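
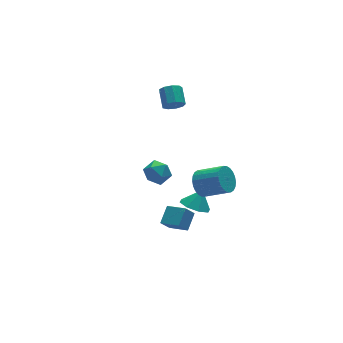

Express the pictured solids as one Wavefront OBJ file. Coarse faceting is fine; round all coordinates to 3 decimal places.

v -1.764 -1.4 -2.643
v -1.217 -2.483 -2.177
v -0.987 -0.754 -2.052
v -0.441 -1.838 -1.586
v -1.219 -1.422 -3.334
v -0.673 -2.506 -2.868
v -0.443 -0.777 -2.743
v 0.104 -1.86 -2.277
v 0.199 -2.384 0.826
v 0.618 -2.559 0.107
v 1.599 -3.612 0.935
v 1.181 -3.436 1.654
v 0.794 -2.303 0.224
v 1.775 -3.356 1.051
v 0.879 -2.06 0.432
v 1.861 -3.112 1.26
v 0.861 -1.866 0.7
v 1.843 -2.918 1.528
v 0.742 -1.75 0.988
v 1.724 -2.803 1.815
v 0.541 -1.731 1.25
v 1.522 -2.784 2.078
v 0.288 -1.812 1.449
v 1.269 -2.864 2.276
v 0.021 -1.979 1.552
v 1.002 -3.032 2.38
v -0.219 -2.208 1.545
v 0.762 -3.261 2.373
v -0.395 -2.464 1.429
v 0.586 -3.517 2.256
v -0.481 -2.708 1.22
v 0.501 -3.76 2.048
v -0.463 -2.902 0.952
v 0.519 -3.954 1.78
v -0.344 -3.017 0.665
v 0.638 -4.07 1.492
v -0.142 -3.036 0.402
v 0.839 -4.089 1.23
v 0.111 -2.956 0.204
v 1.092 -4.008 1.031
v 0.378 -2.788 0.1
v 1.359 -3.841 0.928
v 1.045 2.173 3.57
v 1.317 2.402 3.014
v 1.647 3.375 3.573
v 1.375 3.147 4.13
v 0.886 2.532 3.04
v 1.215 3.506 3.6
v 0.529 2.495 3.314
v 0.859 3.469 3.874
v 0.414 2.308 3.708
v 0.743 3.281 4.268
v 0.594 2.057 4.038
v 0.923 3.03 4.597
v 0.986 1.861 4.148
v 1.315 2.834 4.708
v 1.405 1.811 3.989
v 1.734 2.784 4.548
v 1.656 1.931 3.633
v 1.985 2.904 4.193
v 1.621 2.164 3.248
v 1.951 3.137 3.808
v 1.14 -0.071 -3.696
v 1.9 -0.435 -4.089
v 1.76 0.151 -2.704
v 1.84 0.264 -4.208
v 1.37 0.767 -4.027
v 0.766 0.779 -3.652
v 0.38 0.293 -3.302
v 0.44 -0.406 -3.183
v 0.91 -0.909 -3.364
v 1.515 -0.921 -3.74
v 0.044 3.455 -3.8
v 0.414 3.963 -4.45
v 1.286 3.537 -3.03
v 1.656 4.045 -3.68
v 0.988 4.379 -3.17
v 0.22 4.328 -3.646
v 1.48 3.172 -3.834
v 0.712 3.121 -4.31
v 1.301 3.788 -4.471
v 0.997 4.534 -4.06
v 0.703 2.966 -3.42
v 0.399 3.712 -3.009
f 2 4 1
f 5 2 1
f 1 4 3
f 3 5 1
f 2 8 4
f 6 2 5
f 6 8 2
f 4 8 3
f 7 5 3
f 3 8 7
f 7 6 5
f 8 6 7
f 10 9 13
f 10 13 11
f 11 13 14
f 11 14 12
f 13 9 15
f 13 15 14
f 14 15 16
f 14 16 12
f 15 9 17
f 15 17 16
f 16 17 18
f 16 18 12
f 17 9 19
f 17 19 18
f 18 19 20
f 18 20 12
f 19 9 21
f 19 21 20
f 20 21 22
f 20 22 12
f 21 9 23
f 21 23 22
f 22 23 24
f 22 24 12
f 23 9 25
f 23 25 24
f 24 25 26
f 24 26 12
f 25 9 27
f 25 27 26
f 26 27 28
f 26 28 12
f 27 9 29
f 27 29 28
f 28 29 30
f 28 30 12
f 29 9 31
f 29 31 30
f 30 31 32
f 30 32 12
f 31 9 33
f 31 33 32
f 32 33 34
f 32 34 12
f 33 9 35
f 33 35 34
f 34 35 36
f 34 36 12
f 35 9 37
f 35 37 36
f 36 37 38
f 36 38 12
f 37 9 39
f 37 39 38
f 38 39 40
f 38 40 12
f 39 9 41
f 39 41 40
f 40 41 42
f 40 42 12
f 41 9 10
f 41 10 42
f 42 10 11
f 42 11 12
f 44 43 47
f 44 47 45
f 45 47 48
f 45 48 46
f 47 43 49
f 47 49 48
f 48 49 50
f 48 50 46
f 49 43 51
f 49 51 50
f 50 51 52
f 50 52 46
f 51 43 53
f 51 53 52
f 52 53 54
f 52 54 46
f 53 43 55
f 53 55 54
f 54 55 56
f 54 56 46
f 55 43 57
f 55 57 56
f 56 57 58
f 56 58 46
f 57 43 59
f 57 59 58
f 58 59 60
f 58 60 46
f 59 43 61
f 59 61 60
f 60 61 62
f 60 62 46
f 61 43 44
f 61 44 62
f 62 44 45
f 62 45 46
f 64 63 66
f 64 66 65
f 66 63 67
f 66 67 65
f 67 63 68
f 67 68 65
f 68 63 69
f 68 69 65
f 69 63 70
f 69 70 65
f 70 63 71
f 70 71 65
f 71 63 72
f 71 72 65
f 72 63 64
f 72 64 65
f 73 84 78
f 73 78 74
f 73 74 80
f 73 80 83
f 73 83 84
f 74 78 82
f 78 84 77
f 84 83 75
f 83 80 79
f 80 74 81
f 76 82 77
f 76 77 75
f 76 75 79
f 76 79 81
f 76 81 82
f 77 82 78
f 75 77 84
f 79 75 83
f 81 79 80
f 82 81 74



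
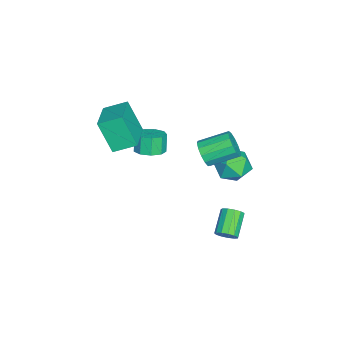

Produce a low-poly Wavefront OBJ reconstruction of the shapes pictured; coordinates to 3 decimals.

v 0.16 -0.707 1.383
v 0.585 -0.01 1.578
v 0.185 -0.056 2.613
v -0.24 -0.753 2.417
v 0.063 0.127 1.382
v -0.337 0.081 2.417
v -0.414 -0.126 1.187
v -0.814 -0.172 2.221
v -0.623 -0.651 1.083
v -1.023 -0.697 2.117
v -0.465 -1.203 1.119
v -0.865 -1.249 2.154
v -0.015 -1.522 1.279
v -0.415 -1.568 2.313
v 0.517 -1.46 1.487
v 0.117 -1.506 2.522
v 0.882 -1.046 1.647
v 0.482 -1.092 2.681
v 0.909 -0.473 1.683
v 0.509 -0.519 2.717
v 0.444 -2.27 2.537
v 0.094 -3.116 4.304
v 0.188 -1.055 3.068
v -0.162 -1.901 4.835
v 2.502 -2.059 3.045
v 2.152 -2.905 4.812
v 2.246 -0.844 3.576
v 1.896 -1.69 5.343
v 2.327 2.49 3.598
v 2.691 2.3 4.285
v 2.237 3.761 4.929
v 1.873 3.95 4.242
v 3 2.508 4.03
v 2.545 3.969 4.675
v 3.095 2.71 3.639
v 2.641 4.171 4.283
v 2.946 2.843 3.234
v 2.492 4.303 3.879
v 2.601 2.863 2.945
v 2.147 4.323 3.59
v 2.169 2.764 2.863
v 1.714 4.225 3.508
v 1.787 2.579 3.015
v 1.332 4.039 3.659
v 1.577 2.365 3.351
v 1.122 3.826 3.995
v 1.605 2.191 3.766
v 1.15 3.651 4.41
v 1.862 2.111 4.127
v 1.407 3.572 4.772
v 2.267 2.152 4.321
v 1.813 3.613 4.965
v 2.513 3.746 -2.605
v 2.859 3.895 -2.112
v 1.613 3.984 -1.263
v 1.267 3.834 -1.755
v 2.774 4.196 -2.268
v 1.529 4.285 -1.419
v 2.606 4.354 -2.531
v 1.361 4.443 -1.682
v 2.409 4.319 -2.817
v 1.163 4.407 -1.968
v 2.244 4.102 -3.035
v 0.999 4.19 -2.186
v 2.165 3.771 -3.117
v 0.92 3.86 -2.268
v 2.196 3.433 -3.036
v 0.951 3.522 -2.187
v 2.328 3.194 -2.818
v 1.082 3.282 -1.969
v 2.518 3.13 -2.532
v 1.273 3.219 -1.683
v 2.707 3.262 -2.269
v 1.461 3.35 -1.42
v 2.834 3.547 -2.113
v 1.588 3.635 -1.264
v 1.365 4.805 1.994
v 2.358 4.414 2.177
v 0.682 3.226 2.323
v 1.675 2.835 2.506
v 1.235 3.541 3.2
v 1.657 4.517 2.996
v 1.383 3.123 1.504
v 1.805 4.099 1.3
v 2.369 3.375 1.874
v 2.278 3.633 2.922
v 0.762 4.007 1.578
v 0.671 4.265 2.626
f 2 1 5
f 2 5 3
f 3 5 6
f 3 6 4
f 5 1 7
f 5 7 6
f 6 7 8
f 6 8 4
f 7 1 9
f 7 9 8
f 8 9 10
f 8 10 4
f 9 1 11
f 9 11 10
f 10 11 12
f 10 12 4
f 11 1 13
f 11 13 12
f 12 13 14
f 12 14 4
f 13 1 15
f 13 15 14
f 14 15 16
f 14 16 4
f 15 1 17
f 15 17 16
f 16 17 18
f 16 18 4
f 17 1 19
f 17 19 18
f 18 19 20
f 18 20 4
f 19 1 2
f 19 2 20
f 20 2 3
f 20 3 4
f 22 24 21
f 25 22 21
f 21 24 23
f 23 25 21
f 22 28 24
f 26 22 25
f 26 28 22
f 24 28 23
f 27 25 23
f 23 28 27
f 27 26 25
f 28 26 27
f 30 29 33
f 30 33 31
f 31 33 34
f 31 34 32
f 33 29 35
f 33 35 34
f 34 35 36
f 34 36 32
f 35 29 37
f 35 37 36
f 36 37 38
f 36 38 32
f 37 29 39
f 37 39 38
f 38 39 40
f 38 40 32
f 39 29 41
f 39 41 40
f 40 41 42
f 40 42 32
f 41 29 43
f 41 43 42
f 42 43 44
f 42 44 32
f 43 29 45
f 43 45 44
f 44 45 46
f 44 46 32
f 45 29 47
f 45 47 46
f 46 47 48
f 46 48 32
f 47 29 49
f 47 49 48
f 48 49 50
f 48 50 32
f 49 29 51
f 49 51 50
f 50 51 52
f 50 52 32
f 51 29 30
f 51 30 52
f 52 30 31
f 52 31 32
f 54 53 57
f 54 57 55
f 55 57 58
f 55 58 56
f 57 53 59
f 57 59 58
f 58 59 60
f 58 60 56
f 59 53 61
f 59 61 60
f 60 61 62
f 60 62 56
f 61 53 63
f 61 63 62
f 62 63 64
f 62 64 56
f 63 53 65
f 63 65 64
f 64 65 66
f 64 66 56
f 65 53 67
f 65 67 66
f 66 67 68
f 66 68 56
f 67 53 69
f 67 69 68
f 68 69 70
f 68 70 56
f 69 53 71
f 69 71 70
f 70 71 72
f 70 72 56
f 71 53 73
f 71 73 72
f 72 73 74
f 72 74 56
f 73 53 75
f 73 75 74
f 74 75 76
f 74 76 56
f 75 53 54
f 75 54 76
f 76 54 55
f 76 55 56
f 77 88 82
f 77 82 78
f 77 78 84
f 77 84 87
f 77 87 88
f 78 82 86
f 82 88 81
f 88 87 79
f 87 84 83
f 84 78 85
f 80 86 81
f 80 81 79
f 80 79 83
f 80 83 85
f 80 85 86
f 81 86 82
f 79 81 88
f 83 79 87
f 85 83 84
f 86 85 78



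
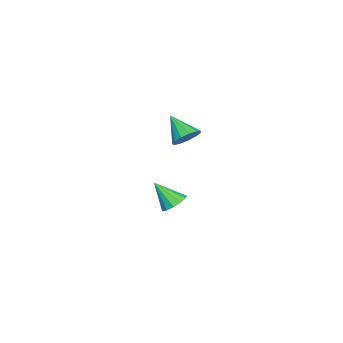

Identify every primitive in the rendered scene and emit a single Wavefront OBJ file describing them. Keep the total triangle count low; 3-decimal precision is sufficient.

v 2.918 0.45 3.005
v 3.408 0.394 3.271
v 2.442 -0.27 3.735
v 3.258 0.635 3.409
v 3 0.816 3.42
v 2.717 0.881 3.299
v 2.497 0.809 3.084
v 2.411 0.623 2.845
v 2.486 0.382 2.656
v 2.698 0.162 2.578
v 2.981 0.033 2.636
v 3.243 0.037 2.811
v 3.403 0.171 3.047
v 0.596 -0.659 -1.717
v 0.935 -0.327 -1.42
v 0.544 -1.421 -0.803
v 0.64 -0.232 -1.358
v 0.332 -0.273 -1.41
v 0.107 -0.437 -1.559
v 0.038 -0.671 -1.759
v 0.146 -0.902 -1.945
v 0.397 -1.056 -2.058
v 0.711 -1.084 -2.064
v 0.989 -0.977 -1.959
v 1.142 -0.769 -1.777
v 1.122 -0.527 -1.576
f 2 1 4
f 2 4 3
f 4 1 5
f 4 5 3
f 5 1 6
f 5 6 3
f 6 1 7
f 6 7 3
f 7 1 8
f 7 8 3
f 8 1 9
f 8 9 3
f 9 1 10
f 9 10 3
f 10 1 11
f 10 11 3
f 11 1 12
f 11 12 3
f 12 1 13
f 12 13 3
f 13 1 2
f 13 2 3
f 15 14 17
f 15 17 16
f 17 14 18
f 17 18 16
f 18 14 19
f 18 19 16
f 19 14 20
f 19 20 16
f 20 14 21
f 20 21 16
f 21 14 22
f 21 22 16
f 22 14 23
f 22 23 16
f 23 14 24
f 23 24 16
f 24 14 25
f 24 25 16
f 25 14 26
f 25 26 16
f 26 14 15
f 26 15 16



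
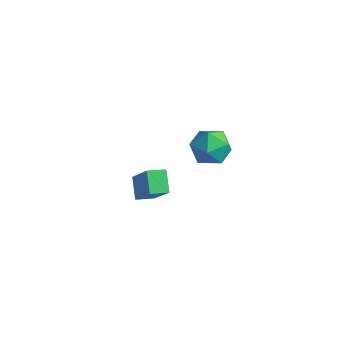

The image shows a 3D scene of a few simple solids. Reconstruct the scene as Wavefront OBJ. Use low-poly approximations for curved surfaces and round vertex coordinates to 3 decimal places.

v -1.17 -3.733 -3.376
v -1.91 -3.145 -2.653
v -0.728 -2.977 -3.538
v -1.468 -2.389 -2.815
v 0.108 -4.131 -1.745
v -0.632 -3.543 -1.022
v 0.55 -3.375 -1.907
v -0.19 -2.787 -1.184
v 1.888 -2.945 3.046
v 2.697 -2.369 3.158
v 2.763 -4.011 2.202
v 3.572 -3.435 2.314
v 3.184 -3.909 3.103
v 2.643 -3.251 3.624
v 2.817 -3.129 1.736
v 2.276 -2.471 2.257
v 3.271 -2.483 2.348
v 3.498 -2.965 3.193
v 1.962 -3.415 2.167
v 2.189 -3.897 3.012
f 2 4 1
f 5 2 1
f 1 4 3
f 3 5 1
f 2 8 4
f 6 2 5
f 6 8 2
f 4 8 3
f 7 5 3
f 3 8 7
f 7 6 5
f 8 6 7
f 9 20 14
f 9 14 10
f 9 10 16
f 9 16 19
f 9 19 20
f 10 14 18
f 14 20 13
f 20 19 11
f 19 16 15
f 16 10 17
f 12 18 13
f 12 13 11
f 12 11 15
f 12 15 17
f 12 17 18
f 13 18 14
f 11 13 20
f 15 11 19
f 17 15 16
f 18 17 10



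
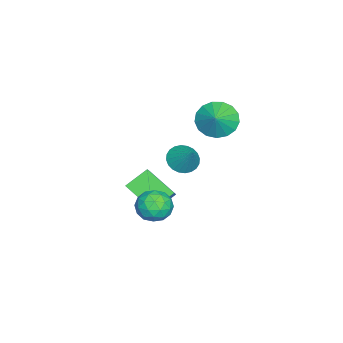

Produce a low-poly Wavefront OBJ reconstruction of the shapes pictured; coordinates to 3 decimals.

v 0.653 -1.354 0.759
v 1.196 -1.101 0.214
v 1.387 -0.686 1.801
v 0.988 -0.864 0.208
v 0.728 -0.701 0.286
v 0.458 -0.637 0.436
v 0.216 -0.683 0.636
v 0.042 -0.831 0.853
v -0.04 -1.059 1.057
v -0.016 -1.331 1.215
v 0.11 -1.607 1.304
v 0.318 -1.845 1.309
v 0.577 -2.008 1.231
v 0.848 -2.071 1.081
v 1.089 -2.026 0.882
v 1.264 -1.878 0.664
v 1.345 -1.65 0.46
v 1.322 -1.377 0.302
v -1.992 -4.859 -3.754
v -2.822 -4.014 -2.97
v -1.435 -3.368 -4.773
v -2.264 -2.522 -3.989
v -0.896 -4.638 -2.831
v -1.725 -3.792 -2.047
v -0.338 -3.146 -3.85
v -1.168 -2.301 -3.066
v -1.519 -0.335 2.241
v -1.064 0.282 1.524
v -0.661 -0.205 2.899
v -1.329 0.602 1.807
v -1.638 0.707 2.189
v -1.92 0.573 2.583
v -2.11 0.231 2.899
v -2.165 -0.24 3.064
v -2.072 -0.734 3.04
v -1.852 -1.136 2.833
v -1.556 -1.354 2.49
v -1.252 -1.339 2.091
v -1.009 -1.094 1.725
v -0.883 -0.675 1.478
v -0.903 -0.179 1.405
v 0.658 -2.219 -2.43
v 1.222 -2.595 -3.12
v -0.542 -3.085 -2.94
v 0.022 -3.461 -3.63
v 0.178 -3.684 -2.701
v 0.92 -3.149 -2.386
v -0.24 -2.531 -3.674
v 0.502 -1.996 -3.359
v 0.668 -2.788 -3.888
v 0.926 -3.501 -3.287
v -0.246 -2.179 -2.773
v 0.012 -2.892 -2.172
v 1.045 -2.331 -2.73
v -0.365 -3.349 -3.33
v -0.274 -3.48 -2.784
v 0.058 -3.701 -3.189
v 0.868 -2.656 -2.299
v 1.2 -2.878 -2.704
v 0.586 -3.518 -2.458
v -0.52 -2.802 -3.356
v -0.188 -3.024 -3.761
v 0.622 -1.979 -2.871
v 0.954 -2.2 -3.276
v 0.094 -2.162 -3.602
v 1.051 -2.666 -3.587
v 0.346 -3.175 -3.887
v 0.192 -2.628 -3.913
v 0.628 -2.314 -3.728
v 1.203 -3.085 -3.234
v 0.498 -3.594 -3.534
v 0.59 -3.724 -2.988
v 1.026 -3.41 -2.803
v 0.877 -3.198 -3.685
v 0.182 -2.086 -2.526
v -0.523 -2.595 -2.826
v -0.346 -2.27 -3.257
v 0.09 -1.956 -3.072
v 0.334 -2.505 -2.173
v -0.371 -3.014 -2.473
v 0.052 -3.366 -2.332
v 0.488 -3.052 -2.147
v -0.197 -2.482 -2.375
f 2 1 4
f 2 4 3
f 4 1 5
f 4 5 3
f 5 1 6
f 5 6 3
f 6 1 7
f 6 7 3
f 7 1 8
f 7 8 3
f 8 1 9
f 8 9 3
f 9 1 10
f 9 10 3
f 10 1 11
f 10 11 3
f 11 1 12
f 11 12 3
f 12 1 13
f 12 13 3
f 13 1 14
f 13 14 3
f 14 1 15
f 14 15 3
f 15 1 16
f 15 16 3
f 16 1 17
f 16 17 3
f 17 1 18
f 17 18 3
f 18 1 2
f 18 2 3
f 20 22 19
f 23 20 19
f 19 22 21
f 21 23 19
f 20 26 22
f 24 20 23
f 24 26 20
f 22 26 21
f 25 23 21
f 21 26 25
f 25 24 23
f 26 24 25
f 28 27 30
f 28 30 29
f 30 27 31
f 30 31 29
f 31 27 32
f 31 32 29
f 32 27 33
f 32 33 29
f 33 27 34
f 33 34 29
f 34 27 35
f 34 35 29
f 35 27 36
f 35 36 29
f 36 27 37
f 36 37 29
f 37 27 38
f 37 38 29
f 38 27 39
f 38 39 29
f 39 27 40
f 39 40 29
f 40 27 41
f 40 41 29
f 41 27 28
f 41 28 29
f 42 79 58
f 79 53 82
f 58 82 47
f 79 82 58
f 42 58 54
f 58 47 59
f 54 59 43
f 58 59 54
f 42 54 63
f 54 43 64
f 63 64 49
f 54 64 63
f 42 63 75
f 63 49 78
f 75 78 52
f 63 78 75
f 42 75 79
f 75 52 83
f 79 83 53
f 75 83 79
f 43 59 70
f 59 47 73
f 70 73 51
f 59 73 70
f 47 82 60
f 82 53 81
f 60 81 46
f 82 81 60
f 53 83 80
f 83 52 76
f 80 76 44
f 83 76 80
f 52 78 77
f 78 49 65
f 77 65 48
f 78 65 77
f 49 64 69
f 64 43 66
f 69 66 50
f 64 66 69
f 45 71 57
f 71 51 72
f 57 72 46
f 71 72 57
f 45 57 55
f 57 46 56
f 55 56 44
f 57 56 55
f 45 55 62
f 55 44 61
f 62 61 48
f 55 61 62
f 45 62 67
f 62 48 68
f 67 68 50
f 62 68 67
f 45 67 71
f 67 50 74
f 71 74 51
f 67 74 71
f 46 72 60
f 72 51 73
f 60 73 47
f 72 73 60
f 44 56 80
f 56 46 81
f 80 81 53
f 56 81 80
f 48 61 77
f 61 44 76
f 77 76 52
f 61 76 77
f 50 68 69
f 68 48 65
f 69 65 49
f 68 65 69
f 51 74 70
f 74 50 66
f 70 66 43
f 74 66 70



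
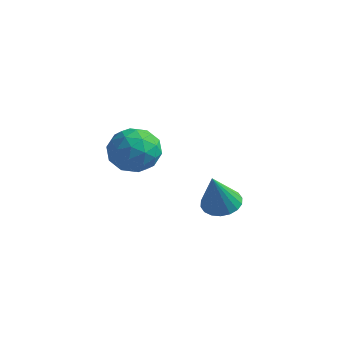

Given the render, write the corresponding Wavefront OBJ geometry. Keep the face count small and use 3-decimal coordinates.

v -1.807 0.157 3.216
v -1.227 0.796 2.597
v -0.373 -0.616 3.763
v 0.207 0.023 3.144
v -0.297 0.419 3.992
v -1.183 0.896 3.653
v -0.417 -0.716 2.707
v -1.303 -0.239 2.368
v -0.368 0.256 2.282
v -0.293 0.957 3.076
v -1.307 -0.777 3.284
v -1.232 -0.076 4.078
v -1.643 0.544 2.858
v 0.043 -0.364 3.502
v -0.253 -0.132 4
v 0.088 0.244 3.636
v -1.617 0.603 3.479
v -1.276 0.979 3.115
v -0.729 0.757 3.935
v -0.324 -0.799 3.245
v 0.017 -0.423 2.881
v -1.688 -0.064 2.724
v -1.347 0.312 2.36
v -0.871 -0.577 2.425
v -0.797 0.602 2.31
v 0.046 0.148 2.632
v -0.321 -0.286 2.374
v -0.842 -0.006 2.175
v -0.753 1.015 2.776
v 0.09 0.56 3.098
v -0.206 0.793 3.596
v -0.727 1.074 3.397
v -0.248 0.697 2.592
v -1.69 -0.38 3.262
v -0.847 -0.835 3.584
v -0.873 -0.894 2.963
v -1.394 -0.613 2.764
v -1.646 0.032 3.728
v -0.803 -0.422 4.05
v -0.758 0.186 4.185
v -1.279 0.466 3.986
v -1.352 -0.517 3.768
v 3.342 -0.338 2.098
v 4.045 -0.112 2.151
v 3.458 -1.062 3.642
v 3.877 0.14 2.282
v 3.603 0.297 2.376
v 3.278 0.328 2.415
v 2.965 0.227 2.391
v 2.727 0.015 2.309
v 2.611 -0.267 2.186
v 2.639 -0.564 2.044
v 2.807 -0.815 1.914
v 3.081 -0.972 1.82
v 3.407 -1.003 1.781
v 3.719 -0.903 1.804
v 3.957 -0.69 1.886
v 4.073 -0.408 2.01
f 1 38 17
f 38 12 41
f 17 41 6
f 38 41 17
f 1 17 13
f 17 6 18
f 13 18 2
f 17 18 13
f 1 13 22
f 13 2 23
f 22 23 8
f 13 23 22
f 1 22 34
f 22 8 37
f 34 37 11
f 22 37 34
f 1 34 38
f 34 11 42
f 38 42 12
f 34 42 38
f 2 18 29
f 18 6 32
f 29 32 10
f 18 32 29
f 6 41 19
f 41 12 40
f 19 40 5
f 41 40 19
f 12 42 39
f 42 11 35
f 39 35 3
f 42 35 39
f 11 37 36
f 37 8 24
f 36 24 7
f 37 24 36
f 8 23 28
f 23 2 25
f 28 25 9
f 23 25 28
f 4 30 16
f 30 10 31
f 16 31 5
f 30 31 16
f 4 16 14
f 16 5 15
f 14 15 3
f 16 15 14
f 4 14 21
f 14 3 20
f 21 20 7
f 14 20 21
f 4 21 26
f 21 7 27
f 26 27 9
f 21 27 26
f 4 26 30
f 26 9 33
f 30 33 10
f 26 33 30
f 5 31 19
f 31 10 32
f 19 32 6
f 31 32 19
f 3 15 39
f 15 5 40
f 39 40 12
f 15 40 39
f 7 20 36
f 20 3 35
f 36 35 11
f 20 35 36
f 9 27 28
f 27 7 24
f 28 24 8
f 27 24 28
f 10 33 29
f 33 9 25
f 29 25 2
f 33 25 29
f 44 43 46
f 44 46 45
f 46 43 47
f 46 47 45
f 47 43 48
f 47 48 45
f 48 43 49
f 48 49 45
f 49 43 50
f 49 50 45
f 50 43 51
f 50 51 45
f 51 43 52
f 51 52 45
f 52 43 53
f 52 53 45
f 53 43 54
f 53 54 45
f 54 43 55
f 54 55 45
f 55 43 56
f 55 56 45
f 56 43 57
f 56 57 45
f 57 43 58
f 57 58 45
f 58 43 44
f 58 44 45



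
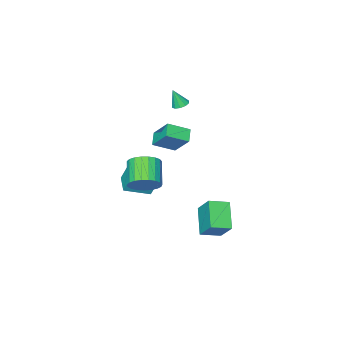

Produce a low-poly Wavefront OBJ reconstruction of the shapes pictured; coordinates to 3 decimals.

v -0.646 2.802 -3.562
v -0.503 3.98 -2.222
v 0.312 4.145 -4.846
v 0.455 5.323 -3.506
v 0.585 2.257 -3.214
v 0.728 3.435 -1.874
v 1.543 3.6 -4.498
v 1.686 4.778 -3.158
v -2.459 -3.188 2.582
v -1.921 -3.386 2.373
v -2.081 -3.512 3.858
v -1.886 -3.02 2.455
v -2.071 -2.718 2.586
v -2.403 -2.596 2.715
v -2.757 -2.7 2.794
v -2.997 -2.991 2.791
v -3.031 -3.357 2.708
v -2.847 -3.659 2.577
v -2.515 -3.781 2.448
v -2.161 -3.677 2.37
v 3.283 0.404 -0.946
v 3.815 0.786 -0.086
v 2.868 -0.443 1.045
v 2.337 -0.824 0.186
v 3.454 1.053 -0.099
v 2.507 -0.176 1.033
v 3.064 1.207 -0.257
v 2.117 -0.022 0.874
v 2.711 1.223 -0.535
v 1.764 -0.006 0.596
v 2.458 1.098 -0.884
v 1.511 -0.131 0.247
v 2.347 0.852 -1.243
v 1.4 -0.377 -0.112
v 2.398 0.529 -1.551
v 1.451 -0.7 -0.42
v 2.602 0.185 -1.754
v 1.655 -1.044 -0.623
v 2.924 -0.122 -1.818
v 1.977 -1.351 -0.687
v 3.309 -0.337 -1.73
v 2.362 -1.566 -0.599
v 3.688 -0.424 -1.507
v 2.742 -1.653 -0.376
v 3.998 -0.368 -1.187
v 3.051 -1.597 -0.056
v 4.184 -0.179 -0.825
v 3.238 -1.408 0.306
v 4.215 0.112 -0.484
v 3.268 -1.117 0.647
v 4.084 0.453 -0.223
v 3.137 -0.776 0.909
v -0.06 -0.633 1.481
v -0.127 0.647 2.856
v 0.56 -0.007 0.928
v 0.493 1.273 2.303
v 1.207 -1.293 2.157
v 1.14 -0.013 3.532
v 1.827 -0.667 1.604
v 1.76 0.613 2.979
v 0.961 -5.061 -3.89
v 0.66 -4.486 -2.286
v -0.617 -4.247 -4.478
v -0.918 -3.672 -2.874
v 1.698 -3.848 -4.186
v 1.397 -3.273 -2.582
v 0.12 -3.034 -4.774
v -0.181 -2.459 -3.17
f 2 4 1
f 5 2 1
f 1 4 3
f 3 5 1
f 2 8 4
f 6 2 5
f 6 8 2
f 4 8 3
f 7 5 3
f 3 8 7
f 7 6 5
f 8 6 7
f 10 9 12
f 10 12 11
f 12 9 13
f 12 13 11
f 13 9 14
f 13 14 11
f 14 9 15
f 14 15 11
f 15 9 16
f 15 16 11
f 16 9 17
f 16 17 11
f 17 9 18
f 17 18 11
f 18 9 19
f 18 19 11
f 19 9 20
f 19 20 11
f 20 9 10
f 20 10 11
f 22 21 25
f 22 25 23
f 23 25 26
f 23 26 24
f 25 21 27
f 25 27 26
f 26 27 28
f 26 28 24
f 27 21 29
f 27 29 28
f 28 29 30
f 28 30 24
f 29 21 31
f 29 31 30
f 30 31 32
f 30 32 24
f 31 21 33
f 31 33 32
f 32 33 34
f 32 34 24
f 33 21 35
f 33 35 34
f 34 35 36
f 34 36 24
f 35 21 37
f 35 37 36
f 36 37 38
f 36 38 24
f 37 21 39
f 37 39 38
f 38 39 40
f 38 40 24
f 39 21 41
f 39 41 40
f 40 41 42
f 40 42 24
f 41 21 43
f 41 43 42
f 42 43 44
f 42 44 24
f 43 21 45
f 43 45 44
f 44 45 46
f 44 46 24
f 45 21 47
f 45 47 46
f 46 47 48
f 46 48 24
f 47 21 49
f 47 49 48
f 48 49 50
f 48 50 24
f 49 21 51
f 49 51 50
f 50 51 52
f 50 52 24
f 51 21 22
f 51 22 52
f 52 22 23
f 52 23 24
f 54 56 53
f 57 54 53
f 53 56 55
f 55 57 53
f 54 60 56
f 58 54 57
f 58 60 54
f 56 60 55
f 59 57 55
f 55 60 59
f 59 58 57
f 60 58 59
f 62 64 61
f 65 62 61
f 61 64 63
f 63 65 61
f 62 68 64
f 66 62 65
f 66 68 62
f 64 68 63
f 67 65 63
f 63 68 67
f 67 66 65
f 68 66 67



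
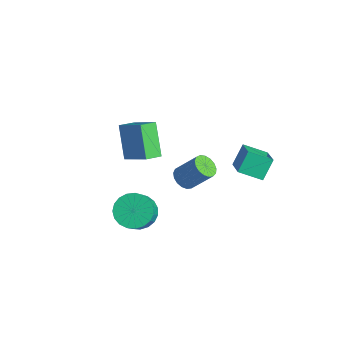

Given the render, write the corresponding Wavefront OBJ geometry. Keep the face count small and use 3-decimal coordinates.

v -2.986 -0.877 0.099
v -1.582 -0.385 1.076
v -3.102 0.04 -0.196
v -1.698 0.531 0.781
v -1.762 -1.231 -1.481
v -0.358 -0.74 -0.504
v -1.878 -0.315 -1.776
v -0.474 0.177 -0.799
v 1.775 2.929 -0.833
v 3.055 2.461 -0.094
v 1.473 3.682 0.17
v 2.752 3.214 0.908
v 2.468 3.946 -1.388
v 3.747 3.478 -0.65
v 2.165 4.699 -0.386
v 3.445 4.231 0.353
v 1.994 0.078 -0.363
v 2.523 -0.347 -0.399
v 3.236 0.436 0.827
v 2.706 0.862 0.863
v 2.604 -0.105 -0.601
v 3.317 0.678 0.625
v 2.545 0.179 -0.748
v 3.258 0.963 0.478
v 2.36 0.44 -0.807
v 3.073 1.224 0.419
v 2.09 0.618 -0.764
v 2.803 1.402 0.461
v 1.799 0.673 -0.63
v 2.512 1.456 0.596
v 1.552 0.591 -0.434
v 2.265 1.374 0.792
v 1.407 0.392 -0.222
v 2.12 1.175 1.004
v 1.395 0.121 -0.042
v 2.108 0.904 1.184
v 1.521 -0.16 0.064
v 2.234 0.623 1.29
v 1.755 -0.386 0.073
v 2.468 0.397 1.298
v 2.044 -0.506 -0.019
v 2.757 0.277 1.207
v 2.321 -0.492 -0.189
v 3.034 0.292 1.037
v 1.041 -1.979 -2.97
v 1.876 -1.501 -3.276
v 2.714 -2.183 -2.056
v 1.879 -2.661 -1.75
v 1.711 -1.224 -3.008
v 2.549 -1.906 -1.787
v 1.429 -1.077 -2.733
v 2.267 -1.759 -1.512
v 1.08 -1.087 -2.499
v 1.918 -1.769 -1.278
v 0.725 -1.25 -2.346
v 1.563 -1.933 -1.126
v 0.424 -1.54 -2.301
v 1.262 -2.222 -1.081
v 0.23 -1.906 -2.373
v 1.068 -2.588 -1.152
v 0.176 -2.284 -2.547
v 1.014 -2.966 -1.327
v 0.272 -2.609 -2.794
v 1.11 -3.292 -1.574
v 0.5 -2.826 -3.072
v 1.338 -3.508 -1.852
v 0.823 -2.896 -3.333
v 1.66 -3.578 -2.112
v 1.182 -2.807 -3.53
v 2.02 -3.49 -2.31
v 1.518 -2.576 -3.631
v 2.356 -3.258 -2.411
v 1.771 -2.241 -3.618
v 2.609 -2.923 -2.397
v 1.898 -1.86 -3.492
v 2.736 -2.543 -2.272
f 2 4 1
f 5 2 1
f 1 4 3
f 3 5 1
f 2 8 4
f 6 2 5
f 6 8 2
f 4 8 3
f 7 5 3
f 3 8 7
f 7 6 5
f 8 6 7
f 10 12 9
f 13 10 9
f 9 12 11
f 11 13 9
f 10 16 12
f 14 10 13
f 14 16 10
f 12 16 11
f 15 13 11
f 11 16 15
f 15 14 13
f 16 14 15
f 18 17 21
f 18 21 19
f 19 21 22
f 19 22 20
f 21 17 23
f 21 23 22
f 22 23 24
f 22 24 20
f 23 17 25
f 23 25 24
f 24 25 26
f 24 26 20
f 25 17 27
f 25 27 26
f 26 27 28
f 26 28 20
f 27 17 29
f 27 29 28
f 28 29 30
f 28 30 20
f 29 17 31
f 29 31 30
f 30 31 32
f 30 32 20
f 31 17 33
f 31 33 32
f 32 33 34
f 32 34 20
f 33 17 35
f 33 35 34
f 34 35 36
f 34 36 20
f 35 17 37
f 35 37 36
f 36 37 38
f 36 38 20
f 37 17 39
f 37 39 38
f 38 39 40
f 38 40 20
f 39 17 41
f 39 41 40
f 40 41 42
f 40 42 20
f 41 17 43
f 41 43 42
f 42 43 44
f 42 44 20
f 43 17 18
f 43 18 44
f 44 18 19
f 44 19 20
f 46 45 49
f 46 49 47
f 47 49 50
f 47 50 48
f 49 45 51
f 49 51 50
f 50 51 52
f 50 52 48
f 51 45 53
f 51 53 52
f 52 53 54
f 52 54 48
f 53 45 55
f 53 55 54
f 54 55 56
f 54 56 48
f 55 45 57
f 55 57 56
f 56 57 58
f 56 58 48
f 57 45 59
f 57 59 58
f 58 59 60
f 58 60 48
f 59 45 61
f 59 61 60
f 60 61 62
f 60 62 48
f 61 45 63
f 61 63 62
f 62 63 64
f 62 64 48
f 63 45 65
f 63 65 64
f 64 65 66
f 64 66 48
f 65 45 67
f 65 67 66
f 66 67 68
f 66 68 48
f 67 45 69
f 67 69 68
f 68 69 70
f 68 70 48
f 69 45 71
f 69 71 70
f 70 71 72
f 70 72 48
f 71 45 73
f 71 73 72
f 72 73 74
f 72 74 48
f 73 45 75
f 73 75 74
f 74 75 76
f 74 76 48
f 75 45 46
f 75 46 76
f 76 46 47
f 76 47 48



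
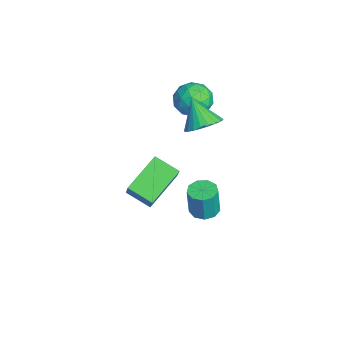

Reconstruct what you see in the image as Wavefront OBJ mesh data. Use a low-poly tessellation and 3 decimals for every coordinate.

v 3.726 1.036 -1.4
v 4.41 0.962 -1.464
v 4.537 0.85 0.037
v 3.854 0.924 0.1
v 4.3 1.419 -1.42
v 4.427 1.307 0.08
v 3.922 1.697 -1.367
v 4.049 1.585 0.133
v 3.453 1.666 -1.33
v 3.58 1.553 0.171
v 3.111 1.34 -1.325
v 3.238 1.227 0.175
v 3.058 0.872 -1.356
v 3.185 0.759 0.145
v 3.317 0.481 -1.407
v 3.444 0.368 0.093
v 3.768 0.35 -1.455
v 3.895 0.237 0.045
v 4.199 0.54 -1.477
v 4.326 0.427 0.023
v 0.319 1.387 1.416
v 1.051 1.529 1.989
v -0.539 0.933 2.624
v 0.888 1.858 1.998
v 0.639 2.115 1.917
v 0.342 2.261 1.761
v 0.041 2.275 1.552
v -0.218 2.153 1.322
v -0.395 1.914 1.107
v -0.463 1.595 0.938
v -0.412 1.245 0.843
v -0.249 0.916 0.835
v -0.001 0.659 0.915
v 0.297 0.513 1.071
v 0.598 0.5 1.281
v 0.857 0.622 1.51
v 1.034 0.86 1.726
v 1.102 1.179 1.894
v -2.257 2.083 1.011
v -1.709 1.504 0.409
v -2.411 0.856 2.051
v -1.863 0.277 1.449
v -1.436 1.039 1.932
v -1.341 1.798 1.289
v -2.779 0.562 1.171
v -2.684 1.321 0.528
v -2.032 0.564 0.508
v -1.202 0.859 0.978
v -2.918 1.501 1.482
v -2.088 1.796 1.952
v -1.969 1.901 0.618
v -2.151 0.459 1.842
v -1.899 0.907 2.126
v -1.578 0.566 1.772
v -1.753 2.074 1.136
v -1.431 1.733 0.782
v -1.27 1.46 1.678
v -2.689 0.627 1.678
v -2.367 0.286 1.324
v -2.542 1.794 0.688
v -2.221 1.453 0.334
v -2.85 0.9 0.782
v -1.838 1.008 0.323
v -1.928 0.287 0.934
v -2.467 0.455 0.771
v -2.411 0.9 0.392
v -1.35 1.181 0.599
v -1.44 0.46 1.211
v -1.189 0.908 1.495
v -1.133 1.354 1.117
v -1.54 0.629 0.657
v -2.68 1.9 1.249
v -2.77 1.179 1.861
v -2.987 1.006 1.343
v -2.931 1.452 0.965
v -2.192 2.073 1.526
v -2.282 1.352 2.137
v -1.709 1.46 2.068
v -1.653 1.905 1.689
v -2.58 1.731 1.803
v -1.991 -0.703 -3.138
v -0.713 -0.711 -1.573
v -1.301 0.354 -3.696
v -0.023 0.346 -2.131
v -0.737 -2.066 -4.169
v 0.541 -2.074 -2.604
v -0.047 -1.009 -4.727
v 1.231 -1.017 -3.162
f 2 1 5
f 2 5 3
f 3 5 6
f 3 6 4
f 5 1 7
f 5 7 6
f 6 7 8
f 6 8 4
f 7 1 9
f 7 9 8
f 8 9 10
f 8 10 4
f 9 1 11
f 9 11 10
f 10 11 12
f 10 12 4
f 11 1 13
f 11 13 12
f 12 13 14
f 12 14 4
f 13 1 15
f 13 15 14
f 14 15 16
f 14 16 4
f 15 1 17
f 15 17 16
f 16 17 18
f 16 18 4
f 17 1 19
f 17 19 18
f 18 19 20
f 18 20 4
f 19 1 2
f 19 2 20
f 20 2 3
f 20 3 4
f 22 21 24
f 22 24 23
f 24 21 25
f 24 25 23
f 25 21 26
f 25 26 23
f 26 21 27
f 26 27 23
f 27 21 28
f 27 28 23
f 28 21 29
f 28 29 23
f 29 21 30
f 29 30 23
f 30 21 31
f 30 31 23
f 31 21 32
f 31 32 23
f 32 21 33
f 32 33 23
f 33 21 34
f 33 34 23
f 34 21 35
f 34 35 23
f 35 21 36
f 35 36 23
f 36 21 37
f 36 37 23
f 37 21 38
f 37 38 23
f 38 21 22
f 38 22 23
f 39 76 55
f 76 50 79
f 55 79 44
f 76 79 55
f 39 55 51
f 55 44 56
f 51 56 40
f 55 56 51
f 39 51 60
f 51 40 61
f 60 61 46
f 51 61 60
f 39 60 72
f 60 46 75
f 72 75 49
f 60 75 72
f 39 72 76
f 72 49 80
f 76 80 50
f 72 80 76
f 40 56 67
f 56 44 70
f 67 70 48
f 56 70 67
f 44 79 57
f 79 50 78
f 57 78 43
f 79 78 57
f 50 80 77
f 80 49 73
f 77 73 41
f 80 73 77
f 49 75 74
f 75 46 62
f 74 62 45
f 75 62 74
f 46 61 66
f 61 40 63
f 66 63 47
f 61 63 66
f 42 68 54
f 68 48 69
f 54 69 43
f 68 69 54
f 42 54 52
f 54 43 53
f 52 53 41
f 54 53 52
f 42 52 59
f 52 41 58
f 59 58 45
f 52 58 59
f 42 59 64
f 59 45 65
f 64 65 47
f 59 65 64
f 42 64 68
f 64 47 71
f 68 71 48
f 64 71 68
f 43 69 57
f 69 48 70
f 57 70 44
f 69 70 57
f 41 53 77
f 53 43 78
f 77 78 50
f 53 78 77
f 45 58 74
f 58 41 73
f 74 73 49
f 58 73 74
f 47 65 66
f 65 45 62
f 66 62 46
f 65 62 66
f 48 71 67
f 71 47 63
f 67 63 40
f 71 63 67
f 82 84 81
f 85 82 81
f 81 84 83
f 83 85 81
f 82 88 84
f 86 82 85
f 86 88 82
f 84 88 83
f 87 85 83
f 83 88 87
f 87 86 85
f 88 86 87



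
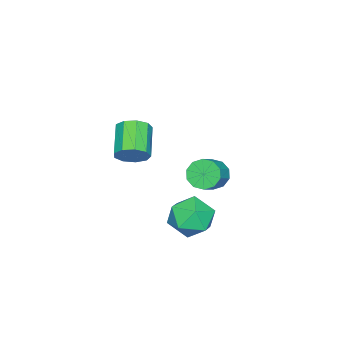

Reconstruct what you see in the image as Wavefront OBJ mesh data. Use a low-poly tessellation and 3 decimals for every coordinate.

v -3.183 -2.64 -2.6
v -2.81 -2.401 -3.194
v -1.904 -2.322 -2.593
v -2.277 -2.56 -2
v -2.984 -2.036 -2.98
v -2.078 -1.957 -2.379
v -3.234 -1.902 -2.621
v -2.328 -1.822 -2.02
v -3.464 -2.049 -2.254
v -2.558 -1.97 -1.654
v -3.587 -2.422 -2.02
v -2.681 -2.343 -1.419
v -3.556 -2.878 -2.007
v -2.65 -2.799 -1.406
v -3.382 -3.243 -2.221
v -2.476 -3.164 -1.62
v -3.132 -3.378 -2.58
v -2.226 -3.298 -1.979
v -2.902 -3.23 -2.946
v -1.996 -3.151 -2.346
v -2.779 -2.857 -3.181
v -1.873 -2.778 -2.58
v -0.847 -1.229 -2.765
v 0.052 -1.588 -2.355
v -0.832 -2.492 -3.905
v 0.067 -2.851 -3.495
v -0.826 -2.921 -2.945
v -0.835 -2.14 -2.24
v 0.055 -1.94 -4.02
v 0.046 -1.159 -3.315
v 0.61 -2.027 -3.131
v 0.065 -2.634 -2.467
v -0.845 -1.446 -3.793
v -1.39 -2.053 -3.129
v 1.572 -3.47 1.094
v 1.82 -3.183 1.694
v 0.696 -3.783 2.446
v 0.448 -4.07 1.846
v 1.512 -2.876 1.478
v 0.388 -3.476 2.23
v 1.232 -2.847 1.082
v 0.108 -3.447 1.834
v 1.111 -3.109 0.692
v -0.013 -3.709 1.444
v 1.206 -3.541 0.49
v 0.081 -4.141 1.242
v 1.472 -3.939 0.57
v 0.348 -4.539 1.322
v 1.785 -4.118 0.896
v 0.661 -4.718 1.648
v 1.999 -3.993 1.314
v 0.874 -4.593 2.066
v 2.013 -3.624 1.629
v 0.888 -4.224 2.381
f 2 1 5
f 2 5 3
f 3 5 6
f 3 6 4
f 5 1 7
f 5 7 6
f 6 7 8
f 6 8 4
f 7 1 9
f 7 9 8
f 8 9 10
f 8 10 4
f 9 1 11
f 9 11 10
f 10 11 12
f 10 12 4
f 11 1 13
f 11 13 12
f 12 13 14
f 12 14 4
f 13 1 15
f 13 15 14
f 14 15 16
f 14 16 4
f 15 1 17
f 15 17 16
f 16 17 18
f 16 18 4
f 17 1 19
f 17 19 18
f 18 19 20
f 18 20 4
f 19 1 21
f 19 21 20
f 20 21 22
f 20 22 4
f 21 1 2
f 21 2 22
f 22 2 3
f 22 3 4
f 23 34 28
f 23 28 24
f 23 24 30
f 23 30 33
f 23 33 34
f 24 28 32
f 28 34 27
f 34 33 25
f 33 30 29
f 30 24 31
f 26 32 27
f 26 27 25
f 26 25 29
f 26 29 31
f 26 31 32
f 27 32 28
f 25 27 34
f 29 25 33
f 31 29 30
f 32 31 24
f 36 35 39
f 36 39 37
f 37 39 40
f 37 40 38
f 39 35 41
f 39 41 40
f 40 41 42
f 40 42 38
f 41 35 43
f 41 43 42
f 42 43 44
f 42 44 38
f 43 35 45
f 43 45 44
f 44 45 46
f 44 46 38
f 45 35 47
f 45 47 46
f 46 47 48
f 46 48 38
f 47 35 49
f 47 49 48
f 48 49 50
f 48 50 38
f 49 35 51
f 49 51 50
f 50 51 52
f 50 52 38
f 51 35 53
f 51 53 52
f 52 53 54
f 52 54 38
f 53 35 36
f 53 36 54
f 54 36 37
f 54 37 38



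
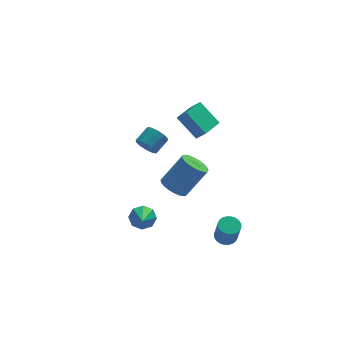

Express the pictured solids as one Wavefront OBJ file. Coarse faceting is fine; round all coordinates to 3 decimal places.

v 0.273 -0.446 3.002
v -0.601 0.568 4.205
v 1.372 0.627 2.896
v 0.498 1.641 4.099
v 0.722 -0.841 3.661
v -0.152 0.173 4.864
v 1.821 0.232 3.555
v 0.947 1.246 4.758
v 1.392 -3.011 -3.907
v 1.879 -2.56 -3.761
v 1.936 -3.098 -2.287
v 1.448 -3.549 -2.433
v 1.661 -2.421 -3.702
v 1.718 -2.959 -2.228
v 1.402 -2.372 -3.674
v 1.459 -2.91 -2.2
v 1.141 -2.42 -3.682
v 1.198 -2.958 -2.208
v 0.918 -2.558 -3.723
v 0.975 -3.096 -2.25
v 0.768 -2.765 -3.793
v 0.825 -3.303 -2.319
v 0.712 -3.01 -3.88
v 0.769 -3.548 -2.406
v 0.76 -3.254 -3.971
v 0.817 -3.792 -2.498
v 0.904 -3.462 -4.053
v 0.961 -4 -2.579
v 1.122 -3.601 -4.112
v 1.179 -4.139 -2.638
v 1.381 -3.65 -4.14
v 1.438 -4.188 -2.666
v 1.642 -3.602 -4.132
v 1.699 -4.14 -2.658
v 1.865 -3.464 -4.09
v 1.922 -4.002 -2.617
v 2.015 -3.257 -4.021
v 2.072 -3.795 -2.547
v 2.071 -3.012 -3.934
v 2.128 -3.55 -2.46
v 2.023 -2.768 -3.842
v 2.08 -3.306 -2.369
v -1.591 -2.7 0.922
v -1.043 -3.308 0.575
v 0.24 -3.109 2.251
v -0.309 -2.5 2.598
v -0.913 -3.016 0.44
v 0.37 -2.816 2.116
v -0.886 -2.675 0.379
v 0.396 -2.475 2.056
v -0.967 -2.338 0.401
v 0.316 -2.138 2.077
v -1.143 -2.056 0.502
v 0.14 -1.856 2.178
v -1.387 -1.872 0.667
v -0.104 -1.672 2.343
v -1.662 -1.814 0.871
v -0.38 -1.614 2.547
v -1.927 -1.891 1.082
v -0.644 -1.691 2.758
v -2.14 -2.091 1.269
v -0.857 -1.892 2.945
v -2.27 -2.384 1.404
v -0.987 -2.184 3.08
v -2.296 -2.725 1.464
v -1.014 -2.525 3.141
v -2.216 -3.062 1.443
v -0.933 -2.862 3.119
v -2.04 -3.344 1.342
v -0.757 -3.144 3.018
v -1.796 -3.528 1.177
v -0.513 -3.328 2.853
v -1.52 -3.586 0.973
v -0.238 -3.386 2.649
v -1.256 -3.509 0.762
v 0.027 -3.309 2.438
v -2.757 0.141 -4.099
v -2.085 0.299 -3.638
v -3.083 -1.201 -3.161
v -2.606 0.584 -3.413
v -3.216 0.609 -3.589
v -3.557 0.36 -4.064
v -3.429 -0.017 -4.559
v -2.908 -0.301 -4.785
v -2.298 -0.326 -4.608
v -1.957 -0.077 -4.134
v -1.741 3.499 -0.557
v -1.339 3.506 -1.214
v -0.476 4.127 -0.679
v -0.879 4.121 -0.023
v -1.619 3.89 -1.209
v -0.757 4.512 -0.675
v -1.946 4.126 -0.956
v -1.083 4.747 -0.421
v -2.194 4.122 -0.55
v -1.332 4.743 -0.015
v -2.27 3.88 -0.147
v -1.407 4.502 0.388
v -2.144 3.493 0.099
v -1.281 4.114 0.634
v -1.863 3.108 0.095
v -1.001 3.73 0.629
v -1.537 2.873 -0.159
v -0.674 3.494 0.376
v -1.288 2.877 -0.565
v -0.426 3.498 -0.03
v -1.213 3.118 -0.968
v -0.35 3.74 -0.433
f 2 4 1
f 5 2 1
f 1 4 3
f 3 5 1
f 2 8 4
f 6 2 5
f 6 8 2
f 4 8 3
f 7 5 3
f 3 8 7
f 7 6 5
f 8 6 7
f 10 9 13
f 10 13 11
f 11 13 14
f 11 14 12
f 13 9 15
f 13 15 14
f 14 15 16
f 14 16 12
f 15 9 17
f 15 17 16
f 16 17 18
f 16 18 12
f 17 9 19
f 17 19 18
f 18 19 20
f 18 20 12
f 19 9 21
f 19 21 20
f 20 21 22
f 20 22 12
f 21 9 23
f 21 23 22
f 22 23 24
f 22 24 12
f 23 9 25
f 23 25 24
f 24 25 26
f 24 26 12
f 25 9 27
f 25 27 26
f 26 27 28
f 26 28 12
f 27 9 29
f 27 29 28
f 28 29 30
f 28 30 12
f 29 9 31
f 29 31 30
f 30 31 32
f 30 32 12
f 31 9 33
f 31 33 32
f 32 33 34
f 32 34 12
f 33 9 35
f 33 35 34
f 34 35 36
f 34 36 12
f 35 9 37
f 35 37 36
f 36 37 38
f 36 38 12
f 37 9 39
f 37 39 38
f 38 39 40
f 38 40 12
f 39 9 41
f 39 41 40
f 40 41 42
f 40 42 12
f 41 9 10
f 41 10 42
f 42 10 11
f 42 11 12
f 44 43 47
f 44 47 45
f 45 47 48
f 45 48 46
f 47 43 49
f 47 49 48
f 48 49 50
f 48 50 46
f 49 43 51
f 49 51 50
f 50 51 52
f 50 52 46
f 51 43 53
f 51 53 52
f 52 53 54
f 52 54 46
f 53 43 55
f 53 55 54
f 54 55 56
f 54 56 46
f 55 43 57
f 55 57 56
f 56 57 58
f 56 58 46
f 57 43 59
f 57 59 58
f 58 59 60
f 58 60 46
f 59 43 61
f 59 61 60
f 60 61 62
f 60 62 46
f 61 43 63
f 61 63 62
f 62 63 64
f 62 64 46
f 63 43 65
f 63 65 64
f 64 65 66
f 64 66 46
f 65 43 67
f 65 67 66
f 66 67 68
f 66 68 46
f 67 43 69
f 67 69 68
f 68 69 70
f 68 70 46
f 69 43 71
f 69 71 70
f 70 71 72
f 70 72 46
f 71 43 73
f 71 73 72
f 72 73 74
f 72 74 46
f 73 43 75
f 73 75 74
f 74 75 76
f 74 76 46
f 75 43 44
f 75 44 76
f 76 44 45
f 76 45 46
f 78 77 80
f 78 80 79
f 80 77 81
f 80 81 79
f 81 77 82
f 81 82 79
f 82 77 83
f 82 83 79
f 83 77 84
f 83 84 79
f 84 77 85
f 84 85 79
f 85 77 86
f 85 86 79
f 86 77 78
f 86 78 79
f 88 87 91
f 88 91 89
f 89 91 92
f 89 92 90
f 91 87 93
f 91 93 92
f 92 93 94
f 92 94 90
f 93 87 95
f 93 95 94
f 94 95 96
f 94 96 90
f 95 87 97
f 95 97 96
f 96 97 98
f 96 98 90
f 97 87 99
f 97 99 98
f 98 99 100
f 98 100 90
f 99 87 101
f 99 101 100
f 100 101 102
f 100 102 90
f 101 87 103
f 101 103 102
f 102 103 104
f 102 104 90
f 103 87 105
f 103 105 104
f 104 105 106
f 104 106 90
f 105 87 107
f 105 107 106
f 106 107 108
f 106 108 90
f 107 87 88
f 107 88 108
f 108 88 89
f 108 89 90



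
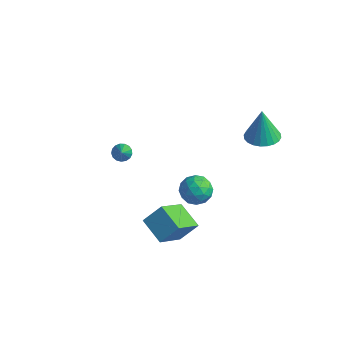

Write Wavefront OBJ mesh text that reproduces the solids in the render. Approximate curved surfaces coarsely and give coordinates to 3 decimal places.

v 3.554 1.735 2.733
v 4.506 1.831 2.82
v 3.366 1.885 4.627
v 4.4 2.188 2.781
v 4.165 2.476 2.735
v 3.837 2.651 2.688
v 3.467 2.687 2.649
v 3.109 2.578 2.622
v 2.82 2.341 2.612
v 2.642 2.011 2.62
v 2.603 1.64 2.645
v 2.709 1.283 2.684
v 2.944 0.994 2.73
v 3.272 0.819 2.777
v 3.642 0.783 2.817
v 4 0.892 2.844
v 4.289 1.129 2.854
v 4.467 1.459 2.845
v -3.639 -0.819 -1.118
v -3.296 -0.392 -1.003
v -2.761 -1.921 0.358
v -3.507 -0.349 -0.845
v -3.749 -0.413 -0.749
v -3.966 -0.57 -0.738
v -4.108 -0.785 -0.813
v -4.142 -1.007 -0.959
v -4.061 -1.187 -1.141
v -3.884 -1.282 -1.318
v -3.65 -1.271 -1.449
v -3.414 -1.157 -1.504
v -3.229 -0.966 -1.471
v -3.139 -0.741 -1.357
v -3.163 -0.534 -1.188
v -0.475 0.829 -3.491
v 0.318 1.374 -3.387
v 0.262 -0.374 -2.813
v 1.055 0.171 -2.709
v 0.262 0.366 -2.19
v -0.194 1.11 -2.609
v 0.774 -0.11 -3.591
v 0.318 0.634 -4.01
v 1.089 0.793 -3.448
v 0.773 1.088 -2.583
v -0.193 -0.088 -3.617
v -0.509 0.207 -2.752
v -0.143 1.207 -3.499
v 0.723 -0.207 -2.701
v 0.257 -0.092 -2.397
v 0.723 0.228 -2.335
v -0.444 1.052 -3.042
v 0.022 1.372 -2.98
v -0.011 0.78 -2.277
v 0.558 -0.372 -3.22
v 1.024 -0.052 -3.158
v -0.143 0.772 -3.865
v 0.323 1.092 -3.803
v 0.591 0.22 -3.923
v 0.776 1.186 -3.473
v 1.209 0.479 -3.075
v 1.044 0.314 -3.593
v 0.776 0.751 -3.84
v 0.59 1.359 -2.965
v 1.024 0.652 -2.566
v 0.558 0.767 -2.261
v 0.29 1.204 -2.508
v 1.044 1.018 -3.001
v -0.444 0.348 -3.634
v -0.01 -0.359 -3.235
v 0.29 -0.204 -3.692
v 0.022 0.233 -3.939
v -0.629 0.521 -3.125
v -0.196 -0.186 -2.727
v -0.196 0.249 -2.36
v -0.464 0.686 -2.607
v -0.464 -0.018 -3.199
v 0.584 -2.76 -2.516
v 0.616 -4.482 -1.148
v 1.19 -1.996 -1.568
v 1.222 -3.718 -0.2
v 1.998 -3.182 -3.08
v 2.03 -4.904 -1.712
v 2.604 -2.418 -2.132
v 2.636 -4.14 -0.764
f 2 1 4
f 2 4 3
f 4 1 5
f 4 5 3
f 5 1 6
f 5 6 3
f 6 1 7
f 6 7 3
f 7 1 8
f 7 8 3
f 8 1 9
f 8 9 3
f 9 1 10
f 9 10 3
f 10 1 11
f 10 11 3
f 11 1 12
f 11 12 3
f 12 1 13
f 12 13 3
f 13 1 14
f 13 14 3
f 14 1 15
f 14 15 3
f 15 1 16
f 15 16 3
f 16 1 17
f 16 17 3
f 17 1 18
f 17 18 3
f 18 1 2
f 18 2 3
f 20 19 22
f 20 22 21
f 22 19 23
f 22 23 21
f 23 19 24
f 23 24 21
f 24 19 25
f 24 25 21
f 25 19 26
f 25 26 21
f 26 19 27
f 26 27 21
f 27 19 28
f 27 28 21
f 28 19 29
f 28 29 21
f 29 19 30
f 29 30 21
f 30 19 31
f 30 31 21
f 31 19 32
f 31 32 21
f 32 19 33
f 32 33 21
f 33 19 20
f 33 20 21
f 34 71 50
f 71 45 74
f 50 74 39
f 71 74 50
f 34 50 46
f 50 39 51
f 46 51 35
f 50 51 46
f 34 46 55
f 46 35 56
f 55 56 41
f 46 56 55
f 34 55 67
f 55 41 70
f 67 70 44
f 55 70 67
f 34 67 71
f 67 44 75
f 71 75 45
f 67 75 71
f 35 51 62
f 51 39 65
f 62 65 43
f 51 65 62
f 39 74 52
f 74 45 73
f 52 73 38
f 74 73 52
f 45 75 72
f 75 44 68
f 72 68 36
f 75 68 72
f 44 70 69
f 70 41 57
f 69 57 40
f 70 57 69
f 41 56 61
f 56 35 58
f 61 58 42
f 56 58 61
f 37 63 49
f 63 43 64
f 49 64 38
f 63 64 49
f 37 49 47
f 49 38 48
f 47 48 36
f 49 48 47
f 37 47 54
f 47 36 53
f 54 53 40
f 47 53 54
f 37 54 59
f 54 40 60
f 59 60 42
f 54 60 59
f 37 59 63
f 59 42 66
f 63 66 43
f 59 66 63
f 38 64 52
f 64 43 65
f 52 65 39
f 64 65 52
f 36 48 72
f 48 38 73
f 72 73 45
f 48 73 72
f 40 53 69
f 53 36 68
f 69 68 44
f 53 68 69
f 42 60 61
f 60 40 57
f 61 57 41
f 60 57 61
f 43 66 62
f 66 42 58
f 62 58 35
f 66 58 62
f 77 79 76
f 80 77 76
f 76 79 78
f 78 80 76
f 77 83 79
f 81 77 80
f 81 83 77
f 79 83 78
f 82 80 78
f 78 83 82
f 82 81 80
f 83 81 82



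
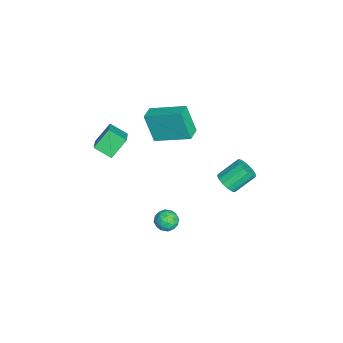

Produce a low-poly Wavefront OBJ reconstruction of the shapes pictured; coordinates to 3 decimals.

v -3.626 1.984 -3.043
v -3.402 1.603 -2.501
v -3.891 2.634 -1.574
v -4.114 3.016 -2.117
v -3.122 1.814 -2.588
v -3.61 2.846 -1.662
v -2.976 2.072 -2.798
v -3.464 3.103 -1.871
v -3.005 2.305 -3.073
v -3.493 3.337 -2.147
v -3.2 2.453 -3.341
v -3.688 3.485 -2.414
v -3.509 2.475 -3.528
v -3.997 3.507 -2.602
v -3.849 2.366 -3.586
v -4.338 3.397 -2.659
v -4.13 2.154 -3.498
v -4.618 3.186 -2.572
v -4.276 1.897 -3.289
v -4.764 2.928 -2.362
v -4.247 1.663 -3.013
v -4.735 2.695 -2.087
v -4.052 1.515 -2.746
v -4.54 2.547 -1.819
v -3.743 1.493 -2.558
v -4.231 2.525 -1.632
v -0.585 -4.378 3.114
v -1.17 -3.692 4.022
v -0.35 -3.486 2.592
v -0.935 -2.8 3.5
v 0.655 -4.28 3.84
v 0.07 -3.594 4.748
v 0.89 -3.388 3.318
v 0.305 -2.702 4.226
v 1.04 -0.512 -0.663
v 1.473 -0.047 -0.852
v 1.767 -1.273 -0.868
v 2.2 -0.808 -1.057
v 2.025 -0.858 -0.42
v 1.576 -0.388 -0.293
v 1.664 -0.932 -1.427
v 1.215 -0.462 -1.3
v 1.859 -0.307 -1.324
v 2.081 -0.261 -0.702
v 1.159 -1.059 -1.018
v 1.381 -1.013 -0.396
v 1.193 -0.213 -0.739
v 2.047 -1.107 -0.981
v 1.945 -1.137 -0.606
v 2.199 -0.863 -0.717
v 1.253 -0.413 -0.411
v 1.507 -0.14 -0.522
v 1.832 -0.617 -0.268
v 1.733 -1.18 -1.198
v 1.987 -0.907 -1.309
v 1.041 -0.457 -1.003
v 1.295 -0.183 -1.114
v 1.408 -0.703 -1.452
v 1.674 -0.092 -1.128
v 2.101 -0.539 -1.248
v 1.786 -0.612 -1.466
v 1.522 -0.336 -1.391
v 1.805 -0.066 -0.762
v 2.232 -0.513 -0.883
v 2.129 -0.542 -0.508
v 1.865 -0.266 -0.434
v 2.032 -0.218 -1.04
v 1.008 -0.807 -0.837
v 1.435 -1.254 -0.958
v 1.375 -1.054 -1.286
v 1.111 -0.778 -1.212
v 1.139 -0.781 -0.472
v 1.566 -1.228 -0.592
v 1.718 -0.984 -0.329
v 1.454 -0.708 -0.254
v 1.208 -1.102 -0.68
v -2.287 -1.342 2.399
v -2.63 -1.881 4.007
v -1.918 0.526 3.105
v -2.261 -0.014 4.713
v -1.459 -1.546 2.507
v -1.802 -2.086 4.115
v -1.09 0.321 3.213
v -1.433 -0.218 4.821
f 2 1 5
f 2 5 3
f 3 5 6
f 3 6 4
f 5 1 7
f 5 7 6
f 6 7 8
f 6 8 4
f 7 1 9
f 7 9 8
f 8 9 10
f 8 10 4
f 9 1 11
f 9 11 10
f 10 11 12
f 10 12 4
f 11 1 13
f 11 13 12
f 12 13 14
f 12 14 4
f 13 1 15
f 13 15 14
f 14 15 16
f 14 16 4
f 15 1 17
f 15 17 16
f 16 17 18
f 16 18 4
f 17 1 19
f 17 19 18
f 18 19 20
f 18 20 4
f 19 1 21
f 19 21 20
f 20 21 22
f 20 22 4
f 21 1 23
f 21 23 22
f 22 23 24
f 22 24 4
f 23 1 25
f 23 25 24
f 24 25 26
f 24 26 4
f 25 1 2
f 25 2 26
f 26 2 3
f 26 3 4
f 28 30 27
f 31 28 27
f 27 30 29
f 29 31 27
f 28 34 30
f 32 28 31
f 32 34 28
f 30 34 29
f 33 31 29
f 29 34 33
f 33 32 31
f 34 32 33
f 35 72 51
f 72 46 75
f 51 75 40
f 72 75 51
f 35 51 47
f 51 40 52
f 47 52 36
f 51 52 47
f 35 47 56
f 47 36 57
f 56 57 42
f 47 57 56
f 35 56 68
f 56 42 71
f 68 71 45
f 56 71 68
f 35 68 72
f 68 45 76
f 72 76 46
f 68 76 72
f 36 52 63
f 52 40 66
f 63 66 44
f 52 66 63
f 40 75 53
f 75 46 74
f 53 74 39
f 75 74 53
f 46 76 73
f 76 45 69
f 73 69 37
f 76 69 73
f 45 71 70
f 71 42 58
f 70 58 41
f 71 58 70
f 42 57 62
f 57 36 59
f 62 59 43
f 57 59 62
f 38 64 50
f 64 44 65
f 50 65 39
f 64 65 50
f 38 50 48
f 50 39 49
f 48 49 37
f 50 49 48
f 38 48 55
f 48 37 54
f 55 54 41
f 48 54 55
f 38 55 60
f 55 41 61
f 60 61 43
f 55 61 60
f 38 60 64
f 60 43 67
f 64 67 44
f 60 67 64
f 39 65 53
f 65 44 66
f 53 66 40
f 65 66 53
f 37 49 73
f 49 39 74
f 73 74 46
f 49 74 73
f 41 54 70
f 54 37 69
f 70 69 45
f 54 69 70
f 43 61 62
f 61 41 58
f 62 58 42
f 61 58 62
f 44 67 63
f 67 43 59
f 63 59 36
f 67 59 63
f 78 80 77
f 81 78 77
f 77 80 79
f 79 81 77
f 78 84 80
f 82 78 81
f 82 84 78
f 80 84 79
f 83 81 79
f 79 84 83
f 83 82 81
f 84 82 83



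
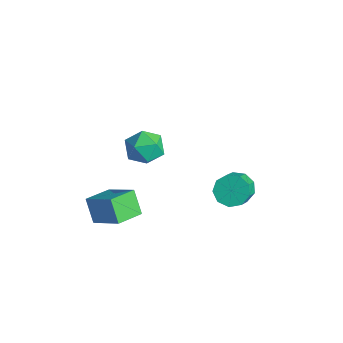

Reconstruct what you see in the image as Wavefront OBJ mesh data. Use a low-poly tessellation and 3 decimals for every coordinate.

v -0.019 -4.014 -1.865
v 1.701 -3.463 -0.627
v -0.286 -2.402 -2.212
v 1.434 -1.851 -0.974
v 0.926 -4.129 -3.126
v 2.646 -3.578 -1.888
v 0.659 -2.517 -3.473
v 2.379 -1.966 -2.235
v 2.763 3.952 -3.065
v 3.617 4.047 -3.632
v 4.651 2.943 -2.263
v 3.797 2.848 -1.695
v 3.574 4.578 -3.172
v 4.607 3.474 -1.802
v 3.151 4.816 -2.661
v 4.185 3.712 -1.291
v 2.547 4.65 -2.339
v 3.581 3.546 -0.969
v 2.044 4.157 -2.356
v 3.078 3.053 -0.987
v 1.877 3.568 -2.705
v 2.911 2.464 -1.336
v 2.125 3.159 -3.223
v 3.159 2.055 -1.853
v 2.672 3.121 -3.666
v 3.705 2.017 -2.297
v 3.261 3.472 -3.828
v 4.294 2.368 -2.459
v 2.448 -0.778 4.235
v 3.302 -1.111 3.513
v 1.698 -2.509 4.147
v 2.552 -2.842 3.425
v 2.791 -2.609 4.543
v 3.255 -1.54 4.598
v 1.745 -2.08 3.062
v 2.209 -1.011 3.117
v 2.868 -1.916 2.788
v 3.514 -2.243 3.704
v 1.486 -1.377 3.956
v 2.132 -1.704 4.872
f 2 4 1
f 5 2 1
f 1 4 3
f 3 5 1
f 2 8 4
f 6 2 5
f 6 8 2
f 4 8 3
f 7 5 3
f 3 8 7
f 7 6 5
f 8 6 7
f 10 9 13
f 10 13 11
f 11 13 14
f 11 14 12
f 13 9 15
f 13 15 14
f 14 15 16
f 14 16 12
f 15 9 17
f 15 17 16
f 16 17 18
f 16 18 12
f 17 9 19
f 17 19 18
f 18 19 20
f 18 20 12
f 19 9 21
f 19 21 20
f 20 21 22
f 20 22 12
f 21 9 23
f 21 23 22
f 22 23 24
f 22 24 12
f 23 9 25
f 23 25 24
f 24 25 26
f 24 26 12
f 25 9 27
f 25 27 26
f 26 27 28
f 26 28 12
f 27 9 10
f 27 10 28
f 28 10 11
f 28 11 12
f 29 40 34
f 29 34 30
f 29 30 36
f 29 36 39
f 29 39 40
f 30 34 38
f 34 40 33
f 40 39 31
f 39 36 35
f 36 30 37
f 32 38 33
f 32 33 31
f 32 31 35
f 32 35 37
f 32 37 38
f 33 38 34
f 31 33 40
f 35 31 39
f 37 35 36
f 38 37 30



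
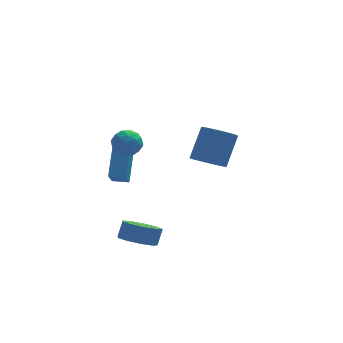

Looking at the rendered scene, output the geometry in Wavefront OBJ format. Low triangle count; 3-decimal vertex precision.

v -1.207 -2.91 2.696
v -0.812 -3.43 3.209
v -1.948 -3.93 2.231
v -1.553 -4.45 2.744
v -2.07 -3.877 3.051
v -1.612 -3.246 3.338
v -1.148 -4.114 2.102
v -0.69 -3.483 2.389
v -0.776 -4.174 2.842
v -1.345 -4.028 3.429
v -1.415 -3.332 2.011
v -1.984 -3.186 2.598
v -0.944 -3.08 2.993
v -1.816 -4.28 2.447
v -2.119 -3.942 2.627
v -1.887 -4.248 2.929
v -1.414 -2.972 3.069
v -1.182 -3.278 3.371
v -1.922 -3.54 3.278
v -1.578 -4.082 2.069
v -1.346 -4.388 2.371
v -0.873 -3.112 2.511
v -0.641 -3.418 2.813
v -0.838 -3.82 2.162
v -0.691 -3.824 3.079
v -1.127 -4.423 2.806
v -0.889 -4.226 2.428
v -0.62 -3.855 2.597
v -1.026 -3.737 3.424
v -1.462 -4.337 3.151
v -1.765 -4 3.331
v -1.496 -3.629 3.5
v -1.005 -4.175 3.208
v -1.298 -3.023 2.289
v -1.734 -3.623 2.016
v -1.264 -3.731 1.94
v -0.995 -3.36 2.109
v -1.633 -2.937 2.634
v -2.069 -3.536 2.361
v -2.14 -3.505 2.843
v -1.871 -3.134 3.012
v -1.755 -3.185 2.232
v -2.037 -0.264 -1.603
v -1.701 0.898 -0.163
v -1.734 1.231 -2.881
v -1.397 2.393 -1.441
v -1.163 -0.473 -1.639
v -0.826 0.689 -0.199
v -0.859 1.022 -2.917
v -0.523 2.184 -1.477
v 3.114 0.27 -1.283
v 3.877 0.602 -1.801
v 4.609 1.583 -0.095
v 3.846 1.25 0.423
v 3.43 1.009 -1.844
v 4.162 1.99 -0.137
v 2.863 1.134 -1.672
v 3.595 2.114 0.035
v 2.391 0.928 -1.352
v 3.123 1.909 0.355
v 2.196 0.471 -1.005
v 2.928 1.452 0.701
v 2.351 -0.063 -0.765
v 3.083 0.918 0.941
v 2.798 -0.47 -0.723
v 3.53 0.511 0.984
v 3.365 -0.594 -0.895
v 4.097 0.386 0.812
v 3.837 -0.389 -1.215
v 4.569 0.592 0.492
v 4.032 0.068 -1.561
v 4.764 1.049 0.145
v -0.934 -3.539 -4.409
v -0.148 -3.075 -4.906
v 0.16 -2.656 -4.029
v -0.626 -3.121 -3.531
v -0.72 -2.652 -4.907
v -0.412 -2.233 -4.03
v -1.393 -2.645 -4.675
v -1.085 -2.226 -3.797
v -1.85 -3.056 -4.318
v -1.542 -2.637 -3.44
v -1.879 -3.693 -4.003
v -1.571 -3.275 -3.126
v -1.466 -4.259 -3.879
v -1.158 -3.84 -3.001
v -0.804 -4.488 -4.002
v -0.496 -4.069 -3.124
v -0.202 -4.273 -4.316
v 0.106 -3.854 -3.438
v 0.057 -3.715 -4.673
v 0.365 -3.296 -3.795
f 1 38 17
f 38 12 41
f 17 41 6
f 38 41 17
f 1 17 13
f 17 6 18
f 13 18 2
f 17 18 13
f 1 13 22
f 13 2 23
f 22 23 8
f 13 23 22
f 1 22 34
f 22 8 37
f 34 37 11
f 22 37 34
f 1 34 38
f 34 11 42
f 38 42 12
f 34 42 38
f 2 18 29
f 18 6 32
f 29 32 10
f 18 32 29
f 6 41 19
f 41 12 40
f 19 40 5
f 41 40 19
f 12 42 39
f 42 11 35
f 39 35 3
f 42 35 39
f 11 37 36
f 37 8 24
f 36 24 7
f 37 24 36
f 8 23 28
f 23 2 25
f 28 25 9
f 23 25 28
f 4 30 16
f 30 10 31
f 16 31 5
f 30 31 16
f 4 16 14
f 16 5 15
f 14 15 3
f 16 15 14
f 4 14 21
f 14 3 20
f 21 20 7
f 14 20 21
f 4 21 26
f 21 7 27
f 26 27 9
f 21 27 26
f 4 26 30
f 26 9 33
f 30 33 10
f 26 33 30
f 5 31 19
f 31 10 32
f 19 32 6
f 31 32 19
f 3 15 39
f 15 5 40
f 39 40 12
f 15 40 39
f 7 20 36
f 20 3 35
f 36 35 11
f 20 35 36
f 9 27 28
f 27 7 24
f 28 24 8
f 27 24 28
f 10 33 29
f 33 9 25
f 29 25 2
f 33 25 29
f 44 46 43
f 47 44 43
f 43 46 45
f 45 47 43
f 44 50 46
f 48 44 47
f 48 50 44
f 46 50 45
f 49 47 45
f 45 50 49
f 49 48 47
f 50 48 49
f 52 51 55
f 52 55 53
f 53 55 56
f 53 56 54
f 55 51 57
f 55 57 56
f 56 57 58
f 56 58 54
f 57 51 59
f 57 59 58
f 58 59 60
f 58 60 54
f 59 51 61
f 59 61 60
f 60 61 62
f 60 62 54
f 61 51 63
f 61 63 62
f 62 63 64
f 62 64 54
f 63 51 65
f 63 65 64
f 64 65 66
f 64 66 54
f 65 51 67
f 65 67 66
f 66 67 68
f 66 68 54
f 67 51 69
f 67 69 68
f 68 69 70
f 68 70 54
f 69 51 71
f 69 71 70
f 70 71 72
f 70 72 54
f 71 51 52
f 71 52 72
f 72 52 53
f 72 53 54
f 74 73 77
f 74 77 75
f 75 77 78
f 75 78 76
f 77 73 79
f 77 79 78
f 78 79 80
f 78 80 76
f 79 73 81
f 79 81 80
f 80 81 82
f 80 82 76
f 81 73 83
f 81 83 82
f 82 83 84
f 82 84 76
f 83 73 85
f 83 85 84
f 84 85 86
f 84 86 76
f 85 73 87
f 85 87 86
f 86 87 88
f 86 88 76
f 87 73 89
f 87 89 88
f 88 89 90
f 88 90 76
f 89 73 91
f 89 91 90
f 90 91 92
f 90 92 76
f 91 73 74
f 91 74 92
f 92 74 75
f 92 75 76



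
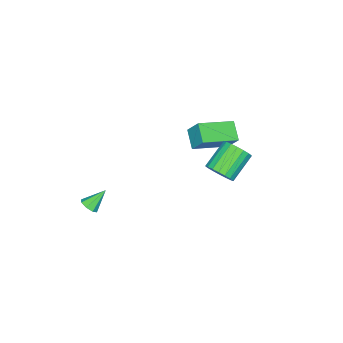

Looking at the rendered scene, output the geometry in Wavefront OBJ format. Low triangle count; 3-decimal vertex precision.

v 0.076 0.052 2.401
v 0.203 0.79 3.438
v -1.581 1.094 1.862
v -1.453 1.833 2.9
v 0.753 0.807 1.78
v 0.881 1.546 2.818
v -0.903 1.85 1.242
v -0.776 2.588 2.279
v 3.793 -3.497 -3.043
v 4.223 -3.341 -2.719
v 2.947 -3.043 -2.137
v 4.1 -3.032 -2.989
v 3.798 -2.995 -3.29
v 3.493 -3.252 -3.447
v 3.364 -3.653 -3.366
v 3.486 -3.962 -3.096
v 3.789 -3.999 -2.795
v 4.094 -3.742 -2.639
v 2.372 3.528 2.645
v 2.727 3.091 3.226
v 1.323 3.214 4.177
v 0.968 3.652 3.595
v 2.817 3.429 3.314
v 1.413 3.552 4.265
v 2.818 3.786 3.27
v 1.414 3.91 4.22
v 2.731 4.093 3.102
v 1.327 4.216 4.052
v 2.573 4.288 2.843
v 1.169 4.411 3.793
v 2.375 4.332 2.545
v 0.971 4.455 3.495
v 2.176 4.217 2.266
v 0.772 4.341 3.217
v 2.017 3.966 2.063
v 0.613 4.089 3.014
v 1.927 3.628 1.975
v 0.523 3.751 2.926
v 1.926 3.27 2.02
v 0.522 3.394 2.97
v 2.013 2.964 2.188
v 0.609 3.087 3.138
v 2.171 2.769 2.447
v 0.767 2.892 3.397
v 2.369 2.725 2.745
v 0.965 2.848 3.695
v 2.568 2.839 3.023
v 1.164 2.963 3.974
f 2 4 1
f 5 2 1
f 1 4 3
f 3 5 1
f 2 8 4
f 6 2 5
f 6 8 2
f 4 8 3
f 7 5 3
f 3 8 7
f 7 6 5
f 8 6 7
f 10 9 12
f 10 12 11
f 12 9 13
f 12 13 11
f 13 9 14
f 13 14 11
f 14 9 15
f 14 15 11
f 15 9 16
f 15 16 11
f 16 9 17
f 16 17 11
f 17 9 18
f 17 18 11
f 18 9 10
f 18 10 11
f 20 19 23
f 20 23 21
f 21 23 24
f 21 24 22
f 23 19 25
f 23 25 24
f 24 25 26
f 24 26 22
f 25 19 27
f 25 27 26
f 26 27 28
f 26 28 22
f 27 19 29
f 27 29 28
f 28 29 30
f 28 30 22
f 29 19 31
f 29 31 30
f 30 31 32
f 30 32 22
f 31 19 33
f 31 33 32
f 32 33 34
f 32 34 22
f 33 19 35
f 33 35 34
f 34 35 36
f 34 36 22
f 35 19 37
f 35 37 36
f 36 37 38
f 36 38 22
f 37 19 39
f 37 39 38
f 38 39 40
f 38 40 22
f 39 19 41
f 39 41 40
f 40 41 42
f 40 42 22
f 41 19 43
f 41 43 42
f 42 43 44
f 42 44 22
f 43 19 45
f 43 45 44
f 44 45 46
f 44 46 22
f 45 19 47
f 45 47 46
f 46 47 48
f 46 48 22
f 47 19 20
f 47 20 48
f 48 20 21
f 48 21 22



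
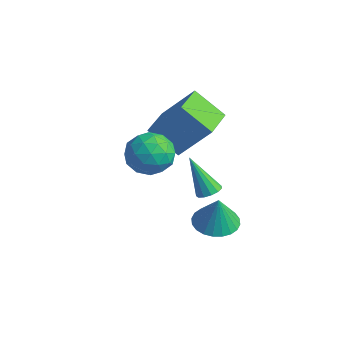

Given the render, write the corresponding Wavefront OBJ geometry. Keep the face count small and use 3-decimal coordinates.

v 1.456 0.705 0.583
v 2.376 0.633 0.016
v 1.844 -0.793 1.404
v 2.764 -0.865 0.837
v 2.65 -0.093 1.587
v 2.409 0.833 1.08
v 1.811 -0.993 0.34
v 1.57 -0.067 -0.167
v 2.595 -0.416 -0.134
v 3.114 0.14 0.637
v 1.106 -0.3 0.783
v 1.625 0.256 1.554
v 1.882 0.801 0.228
v 2.338 -0.961 1.192
v 2.271 -0.507 1.633
v 2.812 -0.549 1.3
v 1.901 0.918 0.853
v 2.442 0.876 0.52
v 2.603 0.449 1.443
v 1.778 -1.036 0.9
v 2.319 -1.078 0.567
v 1.408 0.389 0.12
v 1.949 0.347 -0.213
v 1.617 -0.609 -0.023
v 2.551 0.142 -0.194
v 2.78 -0.739 0.288
v 2.219 -0.815 -0.004
v 2.078 -0.27 -0.302
v 2.856 0.469 0.259
v 3.084 -0.412 0.741
v 3.017 0.042 1.183
v 2.876 0.586 0.884
v 2.985 -0.148 0.171
v 1.136 0.252 0.679
v 1.364 -0.629 1.161
v 1.344 -0.746 0.536
v 1.203 -0.202 0.237
v 1.44 0.579 1.132
v 1.669 -0.302 1.614
v 2.142 0.11 1.722
v 2.001 0.655 1.424
v 1.235 -0.012 1.249
v 2.959 2.609 -4.181
v 3.876 2.982 -4.324
v 3.241 2.511 -2.639
v 3.67 3.308 -4.266
v 3.355 3.527 -4.194
v 2.981 3.607 -4.121
v 2.603 3.535 -4.056
v 2.279 3.322 -4.011
v 2.059 3.001 -3.991
v 1.976 2.619 -4.001
v 2.042 2.237 -4.037
v 2.249 1.911 -4.096
v 2.563 1.691 -4.167
v 2.938 1.611 -4.241
v 3.316 1.683 -4.305
v 3.64 1.897 -4.351
v 3.86 2.218 -4.37
v 3.943 2.599 -4.361
v 1.737 1.631 -0.37
v 0.57 0.976 0.757
v 0.739 3.132 -0.532
v -0.429 2.477 0.595
v 2.789 2.503 1.225
v 1.621 1.848 2.352
v 1.79 4.004 1.063
v 0.623 3.349 2.19
v 1.404 3.516 -3.68
v 1.892 3.245 -3.49
v 0.516 3.164 -1.9
v 1.926 3.566 -3.41
v 1.794 3.871 -3.415
v 1.538 4.063 -3.505
v 1.239 4.082 -3.65
v 0.993 3.921 -3.805
v 0.877 3.631 -3.92
v 0.929 3.305 -3.959
v 1.131 3.046 -3.909
v 1.42 2.936 -3.787
v 1.704 3.01 -3.63
f 1 38 17
f 38 12 41
f 17 41 6
f 38 41 17
f 1 17 13
f 17 6 18
f 13 18 2
f 17 18 13
f 1 13 22
f 13 2 23
f 22 23 8
f 13 23 22
f 1 22 34
f 22 8 37
f 34 37 11
f 22 37 34
f 1 34 38
f 34 11 42
f 38 42 12
f 34 42 38
f 2 18 29
f 18 6 32
f 29 32 10
f 18 32 29
f 6 41 19
f 41 12 40
f 19 40 5
f 41 40 19
f 12 42 39
f 42 11 35
f 39 35 3
f 42 35 39
f 11 37 36
f 37 8 24
f 36 24 7
f 37 24 36
f 8 23 28
f 23 2 25
f 28 25 9
f 23 25 28
f 4 30 16
f 30 10 31
f 16 31 5
f 30 31 16
f 4 16 14
f 16 5 15
f 14 15 3
f 16 15 14
f 4 14 21
f 14 3 20
f 21 20 7
f 14 20 21
f 4 21 26
f 21 7 27
f 26 27 9
f 21 27 26
f 4 26 30
f 26 9 33
f 30 33 10
f 26 33 30
f 5 31 19
f 31 10 32
f 19 32 6
f 31 32 19
f 3 15 39
f 15 5 40
f 39 40 12
f 15 40 39
f 7 20 36
f 20 3 35
f 36 35 11
f 20 35 36
f 9 27 28
f 27 7 24
f 28 24 8
f 27 24 28
f 10 33 29
f 33 9 25
f 29 25 2
f 33 25 29
f 44 43 46
f 44 46 45
f 46 43 47
f 46 47 45
f 47 43 48
f 47 48 45
f 48 43 49
f 48 49 45
f 49 43 50
f 49 50 45
f 50 43 51
f 50 51 45
f 51 43 52
f 51 52 45
f 52 43 53
f 52 53 45
f 53 43 54
f 53 54 45
f 54 43 55
f 54 55 45
f 55 43 56
f 55 56 45
f 56 43 57
f 56 57 45
f 57 43 58
f 57 58 45
f 58 43 59
f 58 59 45
f 59 43 60
f 59 60 45
f 60 43 44
f 60 44 45
f 62 64 61
f 65 62 61
f 61 64 63
f 63 65 61
f 62 68 64
f 66 62 65
f 66 68 62
f 64 68 63
f 67 65 63
f 63 68 67
f 67 66 65
f 68 66 67
f 70 69 72
f 70 72 71
f 72 69 73
f 72 73 71
f 73 69 74
f 73 74 71
f 74 69 75
f 74 75 71
f 75 69 76
f 75 76 71
f 76 69 77
f 76 77 71
f 77 69 78
f 77 78 71
f 78 69 79
f 78 79 71
f 79 69 80
f 79 80 71
f 80 69 81
f 80 81 71
f 81 69 70
f 81 70 71



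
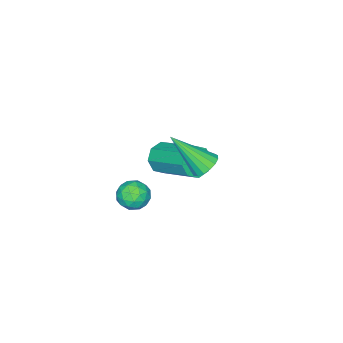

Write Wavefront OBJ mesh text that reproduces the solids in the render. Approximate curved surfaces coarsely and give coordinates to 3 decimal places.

v 1.789 1.634 0.671
v 2.141 2.139 0.935
v 2.431 0.406 2.169
v 1.854 2.163 1.077
v 1.552 2.065 1.126
v 1.305 1.868 1.07
v 1.169 1.618 0.923
v 1.175 1.371 0.719
v 1.322 1.184 0.503
v 1.575 1.1 0.326
v 1.878 1.139 0.228
v 2.161 1.291 0.231
v 2.358 1.521 0.335
v 2.425 1.777 0.516
v 2.347 2 0.733
v 0.289 -1.737 -1.782
v 0.549 -1.435 -2.453
v 0.77 0.519 -1.488
v 0.511 0.217 -0.818
v -0.044 -1.395 -2.399
v 0.177 0.559 -1.434
v -0.442 -1.555 -1.984
v -0.221 0.399 -1.019
v -0.411 -1.821 -1.45
v -0.19 0.132 -0.486
v 0.03 -2.039 -1.112
v 0.251 -0.085 -0.147
v 0.623 -2.079 -1.166
v 0.844 -0.125 -0.201
v 1.021 -1.919 -1.581
v 1.242 0.035 -0.616
v 0.99 -1.652 -2.114
v 1.211 0.301 -1.15
v 0.891 -2.188 -4.331
v 1.442 -1.689 -4.102
v 1.378 -3.071 -3.578
v 1.929 -2.572 -3.349
v 1.189 -2.458 -3.138
v 0.887 -1.912 -3.604
v 1.933 -2.848 -4.076
v 1.631 -2.302 -4.542
v 2.085 -2.096 -3.944
v 1.626 -1.855 -3.365
v 1.194 -2.905 -4.315
v 0.735 -2.664 -3.736
v 1.123 -1.861 -4.283
v 1.697 -2.899 -3.397
v 1.261 -2.832 -3.273
v 1.585 -2.538 -3.139
v 0.798 -1.993 -3.99
v 1.121 -1.699 -3.855
v 0.973 -2.151 -3.289
v 1.699 -3.061 -3.825
v 2.022 -2.767 -3.69
v 1.235 -2.222 -4.541
v 1.559 -1.928 -4.407
v 1.847 -2.609 -4.391
v 1.826 -1.807 -4.055
v 2.112 -2.326 -3.612
v 2.114 -2.488 -4.04
v 1.937 -2.167 -4.314
v 1.555 -1.665 -3.715
v 1.842 -2.184 -3.272
v 1.407 -2.117 -3.148
v 1.229 -1.797 -3.422
v 1.934 -1.905 -3.622
v 0.978 -2.576 -4.408
v 1.265 -3.095 -3.965
v 1.591 -2.963 -4.258
v 1.413 -2.643 -4.532
v 0.708 -2.434 -4.068
v 0.994 -2.953 -3.625
v 0.883 -2.593 -3.366
v 0.706 -2.272 -3.64
v 0.886 -2.855 -4.058
f 2 1 4
f 2 4 3
f 4 1 5
f 4 5 3
f 5 1 6
f 5 6 3
f 6 1 7
f 6 7 3
f 7 1 8
f 7 8 3
f 8 1 9
f 8 9 3
f 9 1 10
f 9 10 3
f 10 1 11
f 10 11 3
f 11 1 12
f 11 12 3
f 12 1 13
f 12 13 3
f 13 1 14
f 13 14 3
f 14 1 15
f 14 15 3
f 15 1 2
f 15 2 3
f 17 16 20
f 17 20 18
f 18 20 21
f 18 21 19
f 20 16 22
f 20 22 21
f 21 22 23
f 21 23 19
f 22 16 24
f 22 24 23
f 23 24 25
f 23 25 19
f 24 16 26
f 24 26 25
f 25 26 27
f 25 27 19
f 26 16 28
f 26 28 27
f 27 28 29
f 27 29 19
f 28 16 30
f 28 30 29
f 29 30 31
f 29 31 19
f 30 16 32
f 30 32 31
f 31 32 33
f 31 33 19
f 32 16 17
f 32 17 33
f 33 17 18
f 33 18 19
f 34 71 50
f 71 45 74
f 50 74 39
f 71 74 50
f 34 50 46
f 50 39 51
f 46 51 35
f 50 51 46
f 34 46 55
f 46 35 56
f 55 56 41
f 46 56 55
f 34 55 67
f 55 41 70
f 67 70 44
f 55 70 67
f 34 67 71
f 67 44 75
f 71 75 45
f 67 75 71
f 35 51 62
f 51 39 65
f 62 65 43
f 51 65 62
f 39 74 52
f 74 45 73
f 52 73 38
f 74 73 52
f 45 75 72
f 75 44 68
f 72 68 36
f 75 68 72
f 44 70 69
f 70 41 57
f 69 57 40
f 70 57 69
f 41 56 61
f 56 35 58
f 61 58 42
f 56 58 61
f 37 63 49
f 63 43 64
f 49 64 38
f 63 64 49
f 37 49 47
f 49 38 48
f 47 48 36
f 49 48 47
f 37 47 54
f 47 36 53
f 54 53 40
f 47 53 54
f 37 54 59
f 54 40 60
f 59 60 42
f 54 60 59
f 37 59 63
f 59 42 66
f 63 66 43
f 59 66 63
f 38 64 52
f 64 43 65
f 52 65 39
f 64 65 52
f 36 48 72
f 48 38 73
f 72 73 45
f 48 73 72
f 40 53 69
f 53 36 68
f 69 68 44
f 53 68 69
f 42 60 61
f 60 40 57
f 61 57 41
f 60 57 61
f 43 66 62
f 66 42 58
f 62 58 35
f 66 58 62

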